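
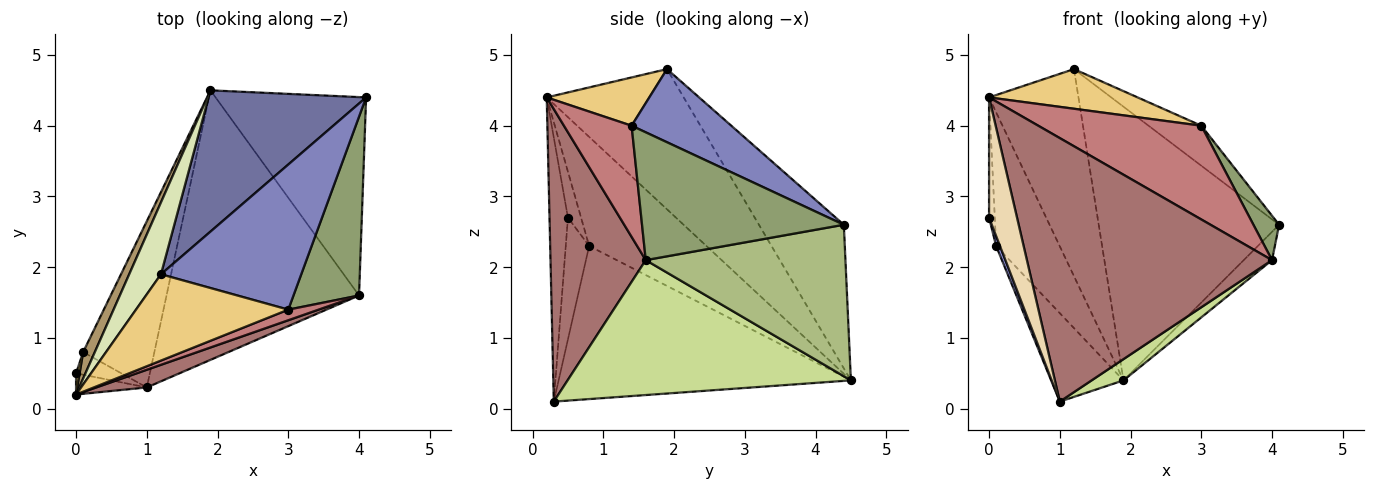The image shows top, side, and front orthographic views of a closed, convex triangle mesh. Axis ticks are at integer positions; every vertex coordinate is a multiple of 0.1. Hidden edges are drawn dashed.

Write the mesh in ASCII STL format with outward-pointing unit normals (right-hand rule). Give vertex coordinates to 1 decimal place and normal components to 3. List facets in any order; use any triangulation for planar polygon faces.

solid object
 facet normal -0.386 0.820 0.423
  outer loop
   vertex 1.2 1.9 4.8
   vertex 4.1 4.4 2.6
   vertex 1.9 4.5 0.4
  endloop
 endfacet
 facet normal 0.449 0.237 0.861
  outer loop
   vertex 1.2 1.9 4.8
   vertex 3.0 1.4 4.0
   vertex 4.1 4.4 2.6
  endloop
 endfacet
 facet normal -0.927 -0.151 -0.345
  outer loop
   vertex 0.1 0.8 2.3
   vertex 1.0 0.3 0.1
   vertex 0.0 0.5 2.7
  endloop
 endfacet
 facet normal -0.885 0.219 -0.412
  outer loop
   vertex 0.1 0.8 2.3
   vertex 1.9 4.5 0.4
   vertex 1.0 0.3 0.1
  endloop
 endfacet
 facet normal 0.884 -0.113 0.453
  outer loop
   vertex 4.0 1.6 2.1
   vertex 4.1 4.4 2.6
   vertex 3.0 1.4 4.0
  endloop
 endfacet
 facet normal 0.706 0.100 -0.701
  outer loop
   vertex 4.0 1.6 2.1
   vertex 1.9 4.5 0.4
   vertex 4.1 4.4 2.6
  endloop
 endfacet
 facet normal 0.573 -0.064 -0.817
  outer loop
   vertex 4.0 1.6 2.1
   vertex 1.0 0.3 0.1
   vertex 1.9 4.5 0.4
  endloop
 endfacet
 facet normal -0.823 0.537 0.186
  outer loop
   vertex 0.0 0.2 4.4
   vertex 1.2 1.9 4.8
   vertex 1.9 4.5 0.4
  endloop
 endfacet
 facet normal -0.875 0.474 0.094
  outer loop
   vertex 0.0 0.2 4.4
   vertex 1.9 4.5 0.4
   vertex 0.1 0.8 2.3
  endloop
 endfacet
 facet normal -0.914 0.399 0.070
  outer loop
   vertex 0.0 0.2 4.4
   vertex 0.1 0.8 2.3
   vertex 0.0 0.5 2.7
  endloop
 endfacet
 facet normal 0.277 -0.401 0.873
  outer loop
   vertex 0.0 0.2 4.4
   vertex 3.0 1.4 4.0
   vertex 1.2 1.9 4.8
  endloop
 endfacet
 facet normal -0.544 -0.826 -0.146
  outer loop
   vertex 0.0 0.2 4.4
   vertex 0.0 0.5 2.7
   vertex 1.0 0.3 0.1
  endloop
 endfacet
 facet normal 0.361 -0.930 0.062
  outer loop
   vertex 0.0 0.2 4.4
   vertex 1.0 0.3 0.1
   vertex 4.0 1.6 2.1
  endloop
 endfacet
 facet normal 0.381 -0.919 0.104
  outer loop
   vertex 0.0 0.2 4.4
   vertex 4.0 1.6 2.1
   vertex 3.0 1.4 4.0
  endloop
 endfacet
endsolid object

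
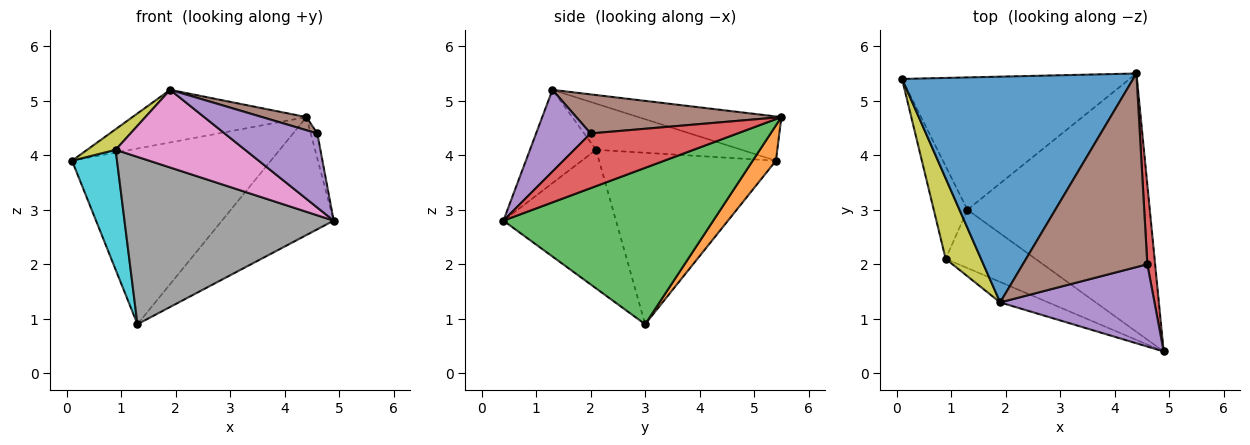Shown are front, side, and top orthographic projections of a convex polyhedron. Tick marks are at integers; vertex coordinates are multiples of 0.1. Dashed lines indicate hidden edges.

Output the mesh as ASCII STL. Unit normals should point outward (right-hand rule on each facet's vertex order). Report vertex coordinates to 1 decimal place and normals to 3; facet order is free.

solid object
 facet normal -0.183 0.223 0.957
  outer loop
   vertex 1.9 1.3 5.2
   vertex 4.4 5.5 4.7
   vertex 0.1 5.4 3.9
  endloop
 endfacet
 facet normal 0.093 0.795 -0.599
  outer loop
   vertex 1.3 3.0 0.9
   vertex 0.1 5.4 3.9
   vertex 4.4 5.5 4.7
  endloop
 endfacet
 facet normal 0.615 0.328 -0.717
  outer loop
   vertex 1.3 3.0 0.9
   vertex 4.4 5.5 4.7
   vertex 4.9 0.4 2.8
  endloop
 endfacet
 facet normal 0.989 0.044 0.141
  outer loop
   vertex 4.6 2.0 4.4
   vertex 4.9 0.4 2.8
   vertex 4.4 5.5 4.7
  endloop
 endfacet
 facet normal 0.366 -0.623 0.691
  outer loop
   vertex 4.6 2.0 4.4
   vertex 1.9 1.3 5.2
   vertex 4.9 0.4 2.8
  endloop
 endfacet
 facet normal 0.299 -0.065 0.952
  outer loop
   vertex 4.6 2.0 4.4
   vertex 4.4 5.5 4.7
   vertex 1.9 1.3 5.2
  endloop
 endfacet
 facet normal -0.443 -0.867 -0.228
  outer loop
   vertex 0.9 2.1 4.1
   vertex 4.9 0.4 2.8
   vertex 1.9 1.3 5.2
  endloop
 endfacet
 facet normal -0.453 -0.842 -0.293
  outer loop
   vertex 0.9 2.1 4.1
   vertex 1.3 3.0 0.9
   vertex 4.9 0.4 2.8
  endloop
 endfacet
 facet normal -0.784 -0.154 0.601
  outer loop
   vertex 0.9 2.1 4.1
   vertex 1.9 1.3 5.2
   vertex 0.1 5.4 3.9
  endloop
 endfacet
 facet normal -0.952 -0.242 -0.187
  outer loop
   vertex 0.9 2.1 4.1
   vertex 0.1 5.4 3.9
   vertex 1.3 3.0 0.9
  endloop
 endfacet
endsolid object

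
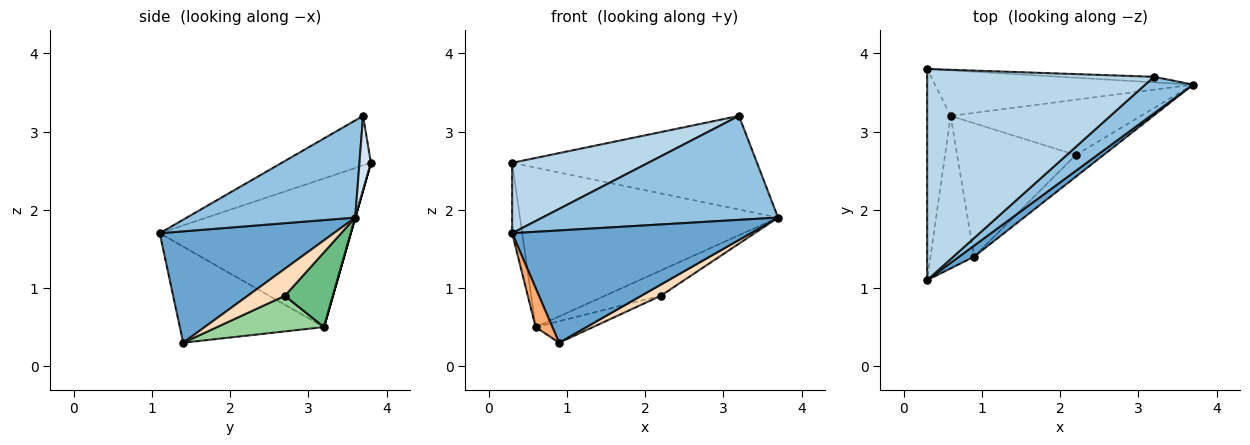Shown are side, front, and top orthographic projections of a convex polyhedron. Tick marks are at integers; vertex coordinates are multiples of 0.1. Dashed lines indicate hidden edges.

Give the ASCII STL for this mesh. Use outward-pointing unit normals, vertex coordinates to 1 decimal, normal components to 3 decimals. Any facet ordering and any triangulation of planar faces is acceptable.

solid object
 facet normal 0.588 -0.805 0.079
  outer loop
   vertex 0.9 1.4 0.3
   vertex 3.7 3.6 1.9
   vertex 0.3 1.1 1.7
  endloop
 endfacet
 facet normal 0.559 -0.782 0.275
  outer loop
   vertex 3.2 3.7 3.2
   vertex 0.3 1.1 1.7
   vertex 3.7 3.6 1.9
  endloop
 endfacet
 facet normal -0.203 -0.310 0.929
  outer loop
   vertex 3.2 3.7 3.2
   vertex 0.3 3.8 2.6
   vertex 0.3 1.1 1.7
  endloop
 endfacet
 facet normal 0.047 0.997 -0.059
  outer loop
   vertex 3.2 3.7 3.2
   vertex 3.7 3.6 1.9
   vertex 0.3 3.8 2.6
  endloop
 endfacet
 facet normal -0.986 0.052 -0.156
  outer loop
   vertex 0.6 3.2 0.5
   vertex 0.3 1.1 1.7
   vertex 0.3 3.8 2.6
  endloop
 endfacet
 facet normal -0.906 -0.105 -0.411
  outer loop
   vertex 0.6 3.2 0.5
   vertex 0.9 1.4 0.3
   vertex 0.3 1.1 1.7
  endloop
 endfacet
 facet normal 0.000 0.962 -0.275
  outer loop
   vertex 0.6 3.2 0.5
   vertex 0.3 3.8 2.6
   vertex 3.7 3.6 1.9
  endloop
 endfacet
 facet normal 0.655 -0.345 -0.672
  outer loop
   vertex 2.2 2.7 0.9
   vertex 3.7 3.6 1.9
   vertex 0.9 1.4 0.3
  endloop
 endfacet
 facet normal 0.336 0.391 -0.857
  outer loop
   vertex 2.2 2.7 0.9
   vertex 0.6 3.2 0.5
   vertex 3.7 3.6 1.9
  endloop
 endfacet
 facet normal 0.284 0.153 -0.947
  outer loop
   vertex 2.2 2.7 0.9
   vertex 0.9 1.4 0.3
   vertex 0.6 3.2 0.5
  endloop
 endfacet
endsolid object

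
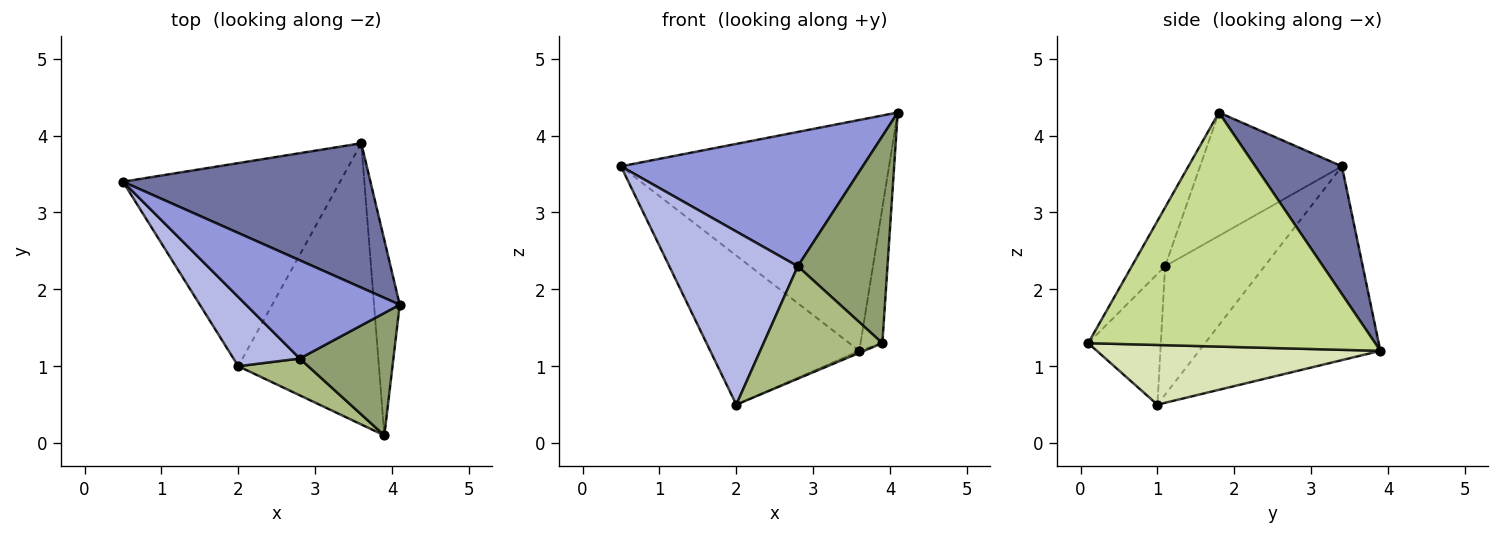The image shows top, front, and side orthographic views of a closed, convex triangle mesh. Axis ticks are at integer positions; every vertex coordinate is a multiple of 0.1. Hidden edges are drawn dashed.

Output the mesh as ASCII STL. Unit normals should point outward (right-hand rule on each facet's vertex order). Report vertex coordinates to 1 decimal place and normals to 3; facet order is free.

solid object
 facet normal 0.264 0.818 0.511
  outer loop
   vertex 3.6 3.9 1.2
   vertex 0.5 3.4 3.6
   vertex 4.1 1.8 4.3
  endloop
 endfacet
 facet normal -0.584 0.480 -0.654
  outer loop
   vertex 2.0 1.0 0.5
   vertex 0.5 3.4 3.6
   vertex 3.6 3.9 1.2
  endloop
 endfacet
 facet normal -0.428 -0.730 0.534
  outer loop
   vertex 2.8 1.1 2.3
   vertex 4.1 1.8 4.3
   vertex 0.5 3.4 3.6
  endloop
 endfacet
 facet normal -0.584 -0.754 0.301
  outer loop
   vertex 2.8 1.1 2.3
   vertex 0.5 3.4 3.6
   vertex 2.0 1.0 0.5
  endloop
 endfacet
 facet normal -0.305 -0.820 0.485
  outer loop
   vertex 3.9 0.1 1.3
   vertex 4.1 1.8 4.3
   vertex 2.8 1.1 2.3
  endloop
 endfacet
 facet normal -0.502 -0.822 0.269
  outer loop
   vertex 3.9 0.1 1.3
   vertex 2.8 1.1 2.3
   vertex 2.0 1.0 0.5
  endloop
 endfacet
 facet normal 0.991 0.075 -0.109
  outer loop
   vertex 3.9 0.1 1.3
   vertex 3.6 3.9 1.2
   vertex 4.1 1.8 4.3
  endloop
 endfacet
 facet normal 0.391 0.007 -0.920
  outer loop
   vertex 3.9 0.1 1.3
   vertex 2.0 1.0 0.5
   vertex 3.6 3.9 1.2
  endloop
 endfacet
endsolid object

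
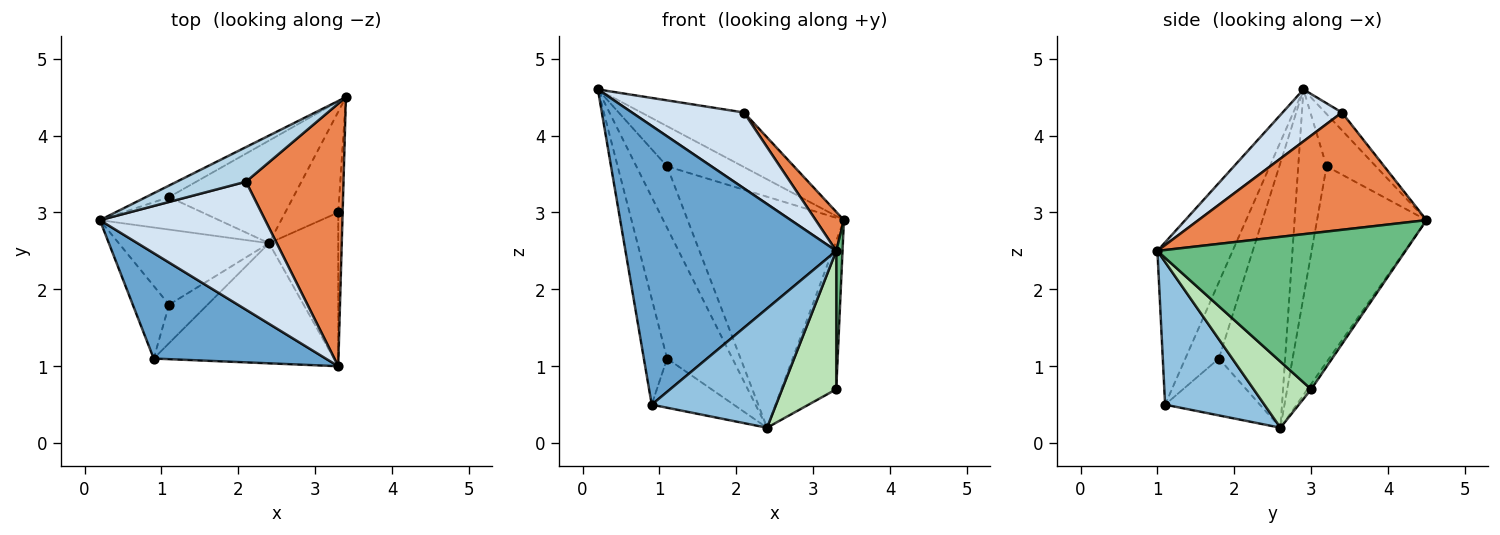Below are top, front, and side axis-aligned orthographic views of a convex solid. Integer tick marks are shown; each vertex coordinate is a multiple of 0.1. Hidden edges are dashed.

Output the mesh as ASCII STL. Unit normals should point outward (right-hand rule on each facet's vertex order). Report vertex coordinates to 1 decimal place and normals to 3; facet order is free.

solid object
 facet normal -0.317 -0.887 0.335
  outer loop
   vertex 0.9 1.1 0.5
   vertex 3.3 1.0 2.5
   vertex 0.2 2.9 4.6
  endloop
 endfacet
 facet normal 0.490 -0.614 -0.619
  outer loop
   vertex 0.9 1.1 0.5
   vertex 2.4 2.6 0.2
   vertex 3.3 1.0 2.5
  endloop
 endfacet
 facet normal -0.136 0.837 0.531
  outer loop
   vertex 2.1 3.4 4.3
   vertex 3.4 4.5 2.9
   vertex 0.2 2.9 4.6
  endloop
 endfacet
 facet normal 0.261 -0.492 0.830
  outer loop
   vertex 2.1 3.4 4.3
   vertex 0.2 2.9 4.6
   vertex 3.3 1.0 2.5
  endloop
 endfacet
 facet normal 0.765 -0.095 0.636
  outer loop
   vertex 2.1 3.4 4.3
   vertex 3.3 1.0 2.5
   vertex 3.4 4.5 2.9
  endloop
 endfacet
 facet normal -0.531 0.814 -0.234
  outer loop
   vertex 1.1 3.2 3.6
   vertex 0.2 2.9 4.6
   vertex 3.4 4.5 2.9
  endloop
 endfacet
 facet normal -0.631 0.686 -0.362
  outer loop
   vertex 1.1 3.2 3.6
   vertex 2.4 2.6 0.2
   vertex 0.2 2.9 4.6
  endloop
 endfacet
 facet normal -0.539 0.770 -0.342
  outer loop
   vertex 1.1 3.2 3.6
   vertex 3.4 4.5 2.9
   vertex 2.4 2.6 0.2
  endloop
 endfacet
 facet normal 0.999 -0.025 -0.028
  outer loop
   vertex 3.3 3.0 0.7
   vertex 3.4 4.5 2.9
   vertex 3.3 1.0 2.5
  endloop
 endfacet
 facet normal -0.056 0.826 -0.561
  outer loop
   vertex 3.3 3.0 0.7
   vertex 2.4 2.6 0.2
   vertex 3.4 4.5 2.9
  endloop
 endfacet
 facet normal 0.579 -0.545 -0.606
  outer loop
   vertex 3.3 3.0 0.7
   vertex 3.3 1.0 2.5
   vertex 2.4 2.6 0.2
  endloop
 endfacet
 facet normal -0.660 0.651 -0.374
  outer loop
   vertex 1.1 1.8 1.1
   vertex 0.2 2.9 4.6
   vertex 2.4 2.6 0.2
  endloop
 endfacet
 facet normal -0.766 0.530 -0.364
  outer loop
   vertex 1.1 1.8 1.1
   vertex 0.9 1.1 0.5
   vertex 0.2 2.9 4.6
  endloop
 endfacet
 facet normal -0.674 0.582 -0.455
  outer loop
   vertex 1.1 1.8 1.1
   vertex 2.4 2.6 0.2
   vertex 0.9 1.1 0.5
  endloop
 endfacet
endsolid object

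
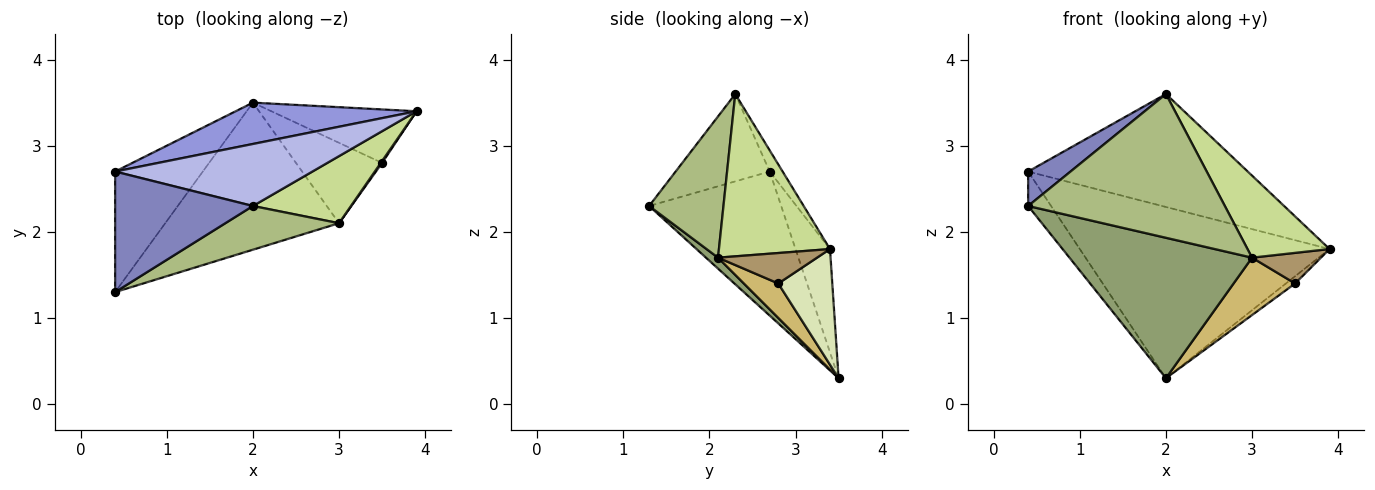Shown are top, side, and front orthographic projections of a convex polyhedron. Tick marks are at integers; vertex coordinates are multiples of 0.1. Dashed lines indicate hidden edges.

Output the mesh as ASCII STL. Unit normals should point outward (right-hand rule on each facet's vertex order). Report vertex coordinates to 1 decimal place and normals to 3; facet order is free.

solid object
 facet normal -0.845 0.147 -0.514
  outer loop
   vertex 0.4 2.7 2.7
   vertex 2.0 3.5 0.3
   vertex 0.4 1.3 2.3
  endloop
 endfacet
 facet normal -0.520 -0.235 0.821
  outer loop
   vertex 0.4 2.7 2.7
   vertex 0.4 1.3 2.3
   vertex 2.0 2.3 3.6
  endloop
 endfacet
 facet normal -0.133 0.963 0.233
  outer loop
   vertex 0.4 2.7 2.7
   vertex 3.9 3.4 1.8
   vertex 2.0 3.5 0.3
  endloop
 endfacet
 facet normal -0.051 0.875 0.481
  outer loop
   vertex 0.4 2.7 2.7
   vertex 2.0 2.3 3.6
   vertex 3.9 3.4 1.8
  endloop
 endfacet
 facet normal 0.046 -0.690 -0.722
  outer loop
   vertex 3.0 2.1 1.7
   vertex 0.4 1.3 2.3
   vertex 2.0 3.5 0.3
  endloop
 endfacet
 facet normal 0.340 -0.900 0.274
  outer loop
   vertex 3.0 2.1 1.7
   vertex 2.0 2.3 3.6
   vertex 0.4 1.3 2.3
  endloop
 endfacet
 facet normal 0.723 -0.534 0.437
  outer loop
   vertex 3.0 2.1 1.7
   vertex 3.9 3.4 1.8
   vertex 2.0 2.3 3.6
  endloop
 endfacet
 facet normal 0.620 0.105 -0.778
  outer loop
   vertex 3.5 2.8 1.4
   vertex 2.0 3.5 0.3
   vertex 3.9 3.4 1.8
  endloop
 endfacet
 facet normal 0.820 -0.571 0.036
  outer loop
   vertex 3.5 2.8 1.4
   vertex 3.9 3.4 1.8
   vertex 3.0 2.1 1.7
  endloop
 endfacet
 facet normal 0.310 -0.553 -0.774
  outer loop
   vertex 3.5 2.8 1.4
   vertex 3.0 2.1 1.7
   vertex 2.0 3.5 0.3
  endloop
 endfacet
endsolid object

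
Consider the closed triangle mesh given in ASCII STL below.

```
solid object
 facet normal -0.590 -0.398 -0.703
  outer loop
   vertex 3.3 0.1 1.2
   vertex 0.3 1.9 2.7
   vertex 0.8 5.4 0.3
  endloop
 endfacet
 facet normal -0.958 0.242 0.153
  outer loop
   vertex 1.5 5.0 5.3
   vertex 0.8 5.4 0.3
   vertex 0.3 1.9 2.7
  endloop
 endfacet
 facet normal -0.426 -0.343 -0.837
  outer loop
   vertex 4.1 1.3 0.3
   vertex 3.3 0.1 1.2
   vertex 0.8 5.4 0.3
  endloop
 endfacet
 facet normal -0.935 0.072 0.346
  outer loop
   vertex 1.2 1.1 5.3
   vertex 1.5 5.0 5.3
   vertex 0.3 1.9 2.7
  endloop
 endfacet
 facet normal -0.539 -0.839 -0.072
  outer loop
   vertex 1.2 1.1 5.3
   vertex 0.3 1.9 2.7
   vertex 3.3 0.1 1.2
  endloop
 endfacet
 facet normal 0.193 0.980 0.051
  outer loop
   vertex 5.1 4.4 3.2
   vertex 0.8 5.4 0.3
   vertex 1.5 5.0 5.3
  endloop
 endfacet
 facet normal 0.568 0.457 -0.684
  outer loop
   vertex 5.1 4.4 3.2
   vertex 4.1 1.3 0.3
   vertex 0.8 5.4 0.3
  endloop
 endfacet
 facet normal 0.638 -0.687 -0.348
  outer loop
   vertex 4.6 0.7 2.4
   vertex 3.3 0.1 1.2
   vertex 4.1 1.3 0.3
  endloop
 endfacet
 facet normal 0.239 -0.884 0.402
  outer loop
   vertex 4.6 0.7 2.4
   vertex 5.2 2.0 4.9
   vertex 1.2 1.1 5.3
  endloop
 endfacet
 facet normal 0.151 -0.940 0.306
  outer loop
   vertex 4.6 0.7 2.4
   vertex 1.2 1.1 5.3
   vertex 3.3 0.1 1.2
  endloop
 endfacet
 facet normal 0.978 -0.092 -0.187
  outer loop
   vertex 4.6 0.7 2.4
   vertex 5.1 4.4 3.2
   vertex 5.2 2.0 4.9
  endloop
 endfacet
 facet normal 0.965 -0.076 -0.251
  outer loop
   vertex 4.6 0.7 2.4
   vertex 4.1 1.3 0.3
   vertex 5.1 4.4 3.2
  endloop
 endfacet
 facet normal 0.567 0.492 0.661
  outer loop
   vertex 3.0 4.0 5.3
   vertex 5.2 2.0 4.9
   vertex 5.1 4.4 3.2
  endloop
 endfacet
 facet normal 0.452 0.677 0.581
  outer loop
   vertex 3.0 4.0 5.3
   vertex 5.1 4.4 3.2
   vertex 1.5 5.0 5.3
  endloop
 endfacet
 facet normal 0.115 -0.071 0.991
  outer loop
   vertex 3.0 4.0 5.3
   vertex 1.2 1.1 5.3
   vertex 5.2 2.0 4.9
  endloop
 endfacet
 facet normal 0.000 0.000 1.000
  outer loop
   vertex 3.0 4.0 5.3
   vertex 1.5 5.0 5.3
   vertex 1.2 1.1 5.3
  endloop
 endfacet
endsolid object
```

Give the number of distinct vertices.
10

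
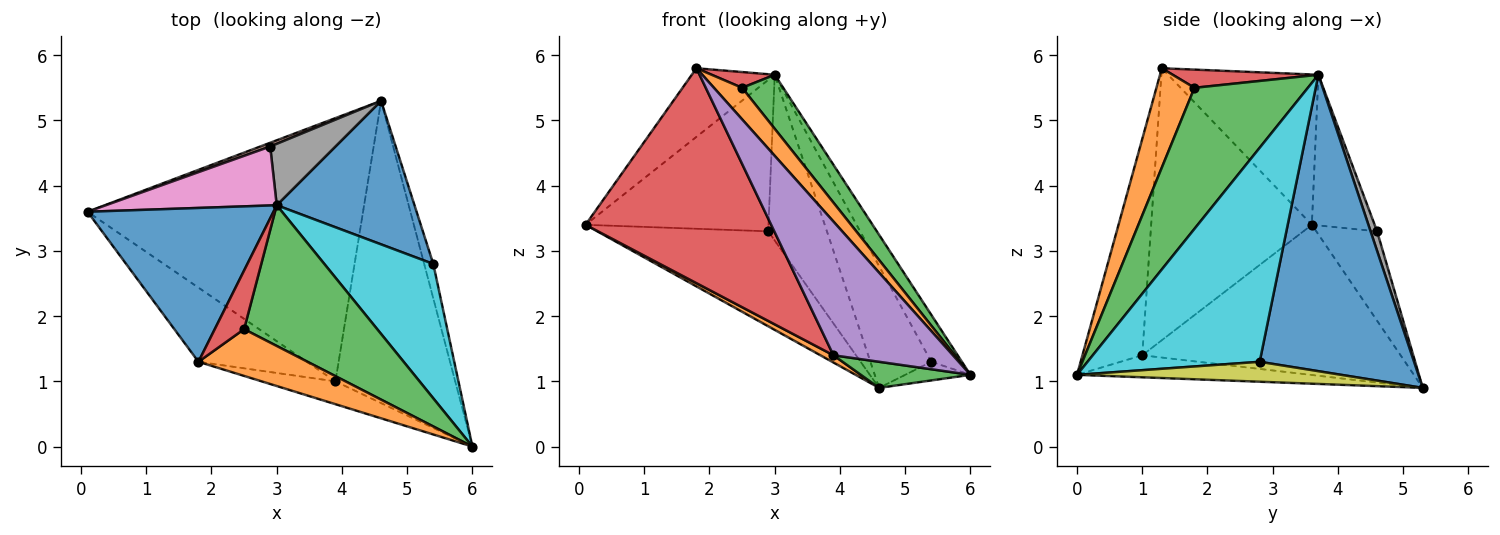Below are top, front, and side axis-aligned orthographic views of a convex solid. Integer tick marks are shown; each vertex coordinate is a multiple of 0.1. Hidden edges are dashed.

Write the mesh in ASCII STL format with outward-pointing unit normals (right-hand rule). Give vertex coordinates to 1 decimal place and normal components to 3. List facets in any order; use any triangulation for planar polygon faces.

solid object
 facet normal -0.594 0.328 0.735
  outer loop
   vertex 3.0 3.7 5.7
   vertex 0.1 3.6 3.4
   vertex 1.8 1.3 5.8
  endloop
 endfacet
 facet normal -0.479 -0.024 -0.878
  outer loop
   vertex 3.9 1.0 1.4
   vertex 0.1 3.6 3.4
   vertex 4.6 5.3 0.9
  endloop
 endfacet
 facet normal -0.180 -0.085 -0.980
  outer loop
   vertex 3.9 1.0 1.4
   vertex 4.6 5.3 0.9
   vertex 6.0 0.0 1.1
  endloop
 endfacet
 facet normal -0.633 -0.732 -0.252
  outer loop
   vertex 3.9 1.0 1.4
   vertex 1.8 1.3 5.8
   vertex 0.1 3.6 3.4
  endloop
 endfacet
 facet normal -0.443 -0.884 -0.151
  outer loop
   vertex 3.9 1.0 1.4
   vertex 6.0 0.0 1.1
   vertex 1.8 1.3 5.8
  endloop
 endfacet
 facet normal -0.335 0.942 0.037
  outer loop
   vertex 2.9 4.6 3.3
   vertex 4.6 5.3 0.9
   vertex 0.1 3.6 3.4
  endloop
 endfacet
 facet normal -0.305 0.888 0.346
  outer loop
   vertex 2.9 4.6 3.3
   vertex 0.1 3.6 3.4
   vertex 3.0 3.7 5.7
  endloop
 endfacet
 facet normal 0.104 0.933 0.345
  outer loop
   vertex 2.9 4.6 3.3
   vertex 3.0 3.7 5.7
   vertex 4.6 5.3 0.9
  endloop
 endfacet
 facet normal 0.887 0.219 -0.405
  outer loop
   vertex 5.4 2.8 1.3
   vertex 6.0 0.0 1.1
   vertex 4.6 5.3 0.9
  endloop
 endfacet
 facet normal 0.880 0.157 0.448
  outer loop
   vertex 5.4 2.8 1.3
   vertex 3.0 3.7 5.7
   vertex 6.0 0.0 1.1
  endloop
 endfacet
 facet normal 0.854 0.337 0.397
  outer loop
   vertex 5.4 2.8 1.3
   vertex 4.6 5.3 0.9
   vertex 3.0 3.7 5.7
  endloop
 endfacet
 facet normal 0.602 -0.446 0.662
  outer loop
   vertex 2.5 1.8 5.5
   vertex 1.8 1.3 5.8
   vertex 6.0 0.0 1.1
  endloop
 endfacet
 facet normal 0.703 -0.255 0.664
  outer loop
   vertex 2.5 1.8 5.5
   vertex 6.0 0.0 1.1
   vertex 3.0 3.7 5.7
  endloop
 endfacet
 facet normal 0.514 -0.222 0.828
  outer loop
   vertex 2.5 1.8 5.5
   vertex 3.0 3.7 5.7
   vertex 1.8 1.3 5.8
  endloop
 endfacet
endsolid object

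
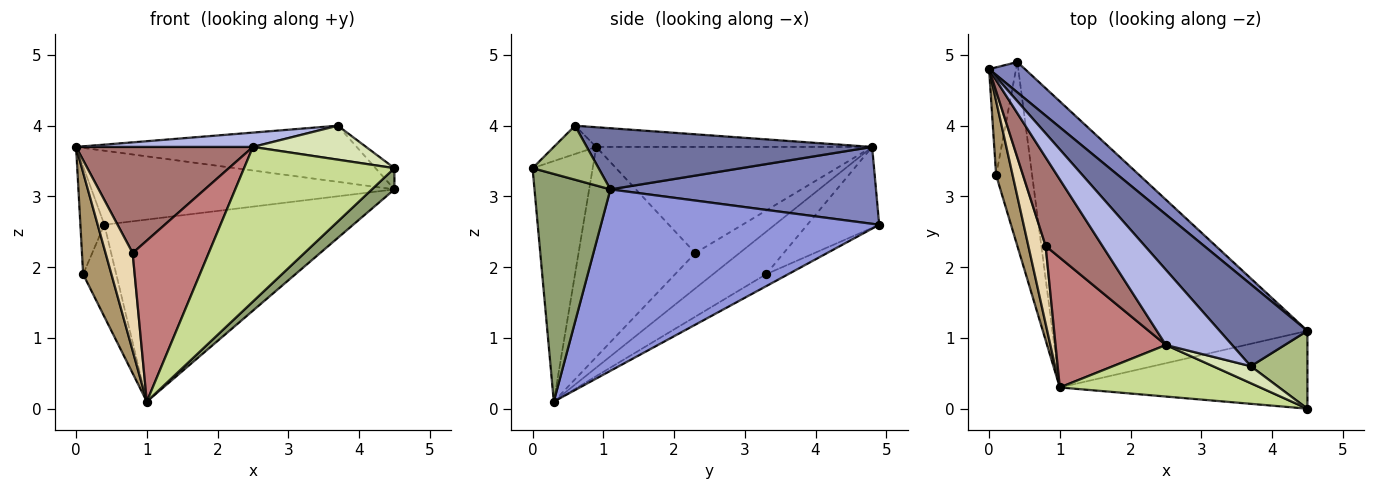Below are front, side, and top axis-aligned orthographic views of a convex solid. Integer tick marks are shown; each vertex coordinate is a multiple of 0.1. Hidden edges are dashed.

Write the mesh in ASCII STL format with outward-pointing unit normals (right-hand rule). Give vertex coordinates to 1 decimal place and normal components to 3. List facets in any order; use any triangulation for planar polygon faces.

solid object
 facet normal 0.498 0.490 0.715
  outer loop
   vertex 3.7 0.6 4.0
   vertex 4.5 1.1 3.1
   vertex 0.0 4.8 3.7
  endloop
 endfacet
 facet normal 0.630 0.719 0.294
  outer loop
   vertex 0.4 4.9 2.6
   vertex 0.0 4.8 3.7
   vertex 4.5 1.1 3.1
  endloop
 endfacet
 facet normal 0.515 0.460 -0.723
  outer loop
   vertex 0.4 4.9 2.6
   vertex 4.5 1.1 3.1
   vertex 1.0 0.3 0.1
  endloop
 endfacet
 facet normal -0.281 -0.180 0.943
  outer loop
   vertex 2.5 0.9 3.7
   vertex 3.7 0.6 4.0
   vertex 0.0 4.8 3.7
  endloop
 endfacet
 facet normal 0.664 -0.197 -0.722
  outer loop
   vertex 4.5 0.0 3.4
   vertex 1.0 0.3 0.1
   vertex 4.5 1.1 3.1
  endloop
 endfacet
 facet normal 0.677 0.194 0.710
  outer loop
   vertex 4.5 0.0 3.4
   vertex 4.5 1.1 3.1
   vertex 3.7 0.6 4.0
  endloop
 endfacet
 facet normal -0.355 -0.887 0.296
  outer loop
   vertex 4.5 0.0 3.4
   vertex 2.5 0.9 3.7
   vertex 1.0 0.3 0.1
  endloop
 endfacet
 facet normal -0.318 -0.848 0.424
  outer loop
   vertex 4.5 0.0 3.4
   vertex 3.7 0.6 4.0
   vertex 2.5 0.9 3.7
  endloop
 endfacet
 facet normal -0.835 -0.445 0.325
  outer loop
   vertex 0.1 3.3 1.9
   vertex 1.0 0.3 0.1
   vertex 0.0 4.8 3.7
  endloop
 endfacet
 facet normal -0.905 0.302 -0.302
  outer loop
   vertex 0.1 3.3 1.9
   vertex 0.0 4.8 3.7
   vertex 0.4 4.9 2.6
  endloop
 endfacet
 facet normal -0.286 0.429 -0.857
  outer loop
   vertex 0.1 3.3 1.9
   vertex 0.4 4.9 2.6
   vertex 1.0 0.3 0.1
  endloop
 endfacet
 facet normal -0.787 -0.483 0.385
  outer loop
   vertex 0.8 2.3 2.2
   vertex 0.0 4.8 3.7
   vertex 1.0 0.3 0.1
  endloop
 endfacet
 facet normal -0.768 -0.492 0.411
  outer loop
   vertex 0.8 2.3 2.2
   vertex 2.5 0.9 3.7
   vertex 0.0 4.8 3.7
  endloop
 endfacet
 facet normal -0.767 -0.500 0.403
  outer loop
   vertex 0.8 2.3 2.2
   vertex 1.0 0.3 0.1
   vertex 2.5 0.9 3.7
  endloop
 endfacet
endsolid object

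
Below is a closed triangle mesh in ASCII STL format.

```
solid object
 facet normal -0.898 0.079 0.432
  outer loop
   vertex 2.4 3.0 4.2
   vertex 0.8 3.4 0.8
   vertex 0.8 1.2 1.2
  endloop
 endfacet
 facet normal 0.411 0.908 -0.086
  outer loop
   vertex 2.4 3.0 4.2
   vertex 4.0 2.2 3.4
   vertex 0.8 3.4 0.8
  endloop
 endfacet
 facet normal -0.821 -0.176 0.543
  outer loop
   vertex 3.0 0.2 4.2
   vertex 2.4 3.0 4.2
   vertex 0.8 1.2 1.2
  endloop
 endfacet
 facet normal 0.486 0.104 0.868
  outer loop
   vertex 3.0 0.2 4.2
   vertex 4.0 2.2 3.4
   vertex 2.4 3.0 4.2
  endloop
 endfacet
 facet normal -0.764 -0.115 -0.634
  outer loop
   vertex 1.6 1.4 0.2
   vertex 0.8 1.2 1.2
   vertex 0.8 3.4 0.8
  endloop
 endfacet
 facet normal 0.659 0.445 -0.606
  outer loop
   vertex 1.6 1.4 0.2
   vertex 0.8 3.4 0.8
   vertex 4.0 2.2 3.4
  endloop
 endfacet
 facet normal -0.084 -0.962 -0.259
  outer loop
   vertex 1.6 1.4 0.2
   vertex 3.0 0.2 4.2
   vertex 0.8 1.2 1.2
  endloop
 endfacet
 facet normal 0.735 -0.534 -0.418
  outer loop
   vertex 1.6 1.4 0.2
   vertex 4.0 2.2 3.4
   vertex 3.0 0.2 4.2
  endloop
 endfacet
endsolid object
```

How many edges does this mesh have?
12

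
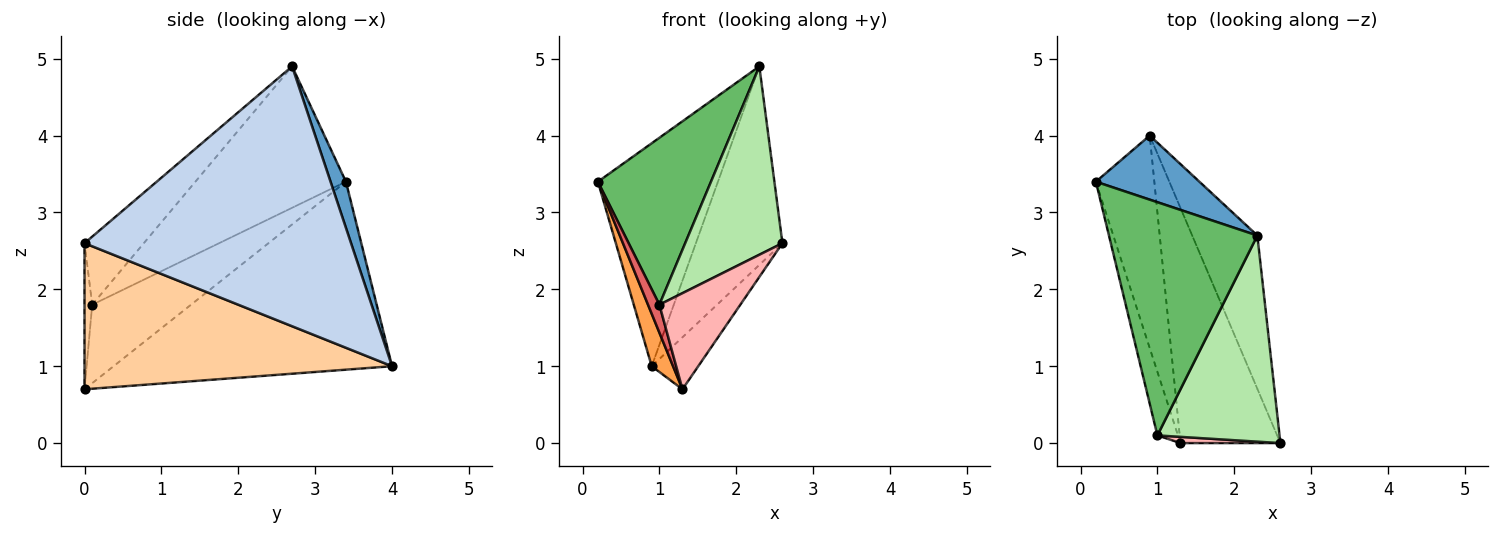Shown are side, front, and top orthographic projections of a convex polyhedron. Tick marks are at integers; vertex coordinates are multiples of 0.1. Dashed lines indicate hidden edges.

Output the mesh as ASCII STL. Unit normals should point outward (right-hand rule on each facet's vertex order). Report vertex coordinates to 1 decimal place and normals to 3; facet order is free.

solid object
 facet normal 0.122 0.954 0.274
  outer loop
   vertex 0.9 4.0 1.0
   vertex 0.2 3.4 3.4
   vertex 2.3 2.7 4.9
  endloop
 endfacet
 facet normal 0.925 0.300 -0.232
  outer loop
   vertex 0.9 4.0 1.0
   vertex 2.3 2.7 4.9
   vertex 2.6 0.0 2.6
  endloop
 endfacet
 facet normal -0.952 -0.073 -0.296
  outer loop
   vertex 1.3 0.0 0.7
   vertex 0.2 3.4 3.4
   vertex 0.9 4.0 1.0
  endloop
 endfacet
 facet normal 0.819 0.124 -0.560
  outer loop
   vertex 1.3 0.0 0.7
   vertex 0.9 4.0 1.0
   vertex 2.6 0.0 2.6
  endloop
 endfacet
 facet normal -0.612 -0.460 0.643
  outer loop
   vertex 1.0 0.1 1.8
   vertex 2.3 2.7 4.9
   vertex 0.2 3.4 3.4
  endloop
 endfacet
 facet normal -0.380 -0.624 0.683
  outer loop
   vertex 1.0 0.1 1.8
   vertex 2.6 0.0 2.6
   vertex 2.3 2.7 4.9
  endloop
 endfacet
 facet normal -0.961 -0.111 -0.252
  outer loop
   vertex 1.0 0.1 1.8
   vertex 0.2 3.4 3.4
   vertex 1.3 0.0 0.7
  endloop
 endfacet
 facet normal -0.094 -0.993 0.065
  outer loop
   vertex 1.0 0.1 1.8
   vertex 1.3 0.0 0.7
   vertex 2.6 0.0 2.6
  endloop
 endfacet
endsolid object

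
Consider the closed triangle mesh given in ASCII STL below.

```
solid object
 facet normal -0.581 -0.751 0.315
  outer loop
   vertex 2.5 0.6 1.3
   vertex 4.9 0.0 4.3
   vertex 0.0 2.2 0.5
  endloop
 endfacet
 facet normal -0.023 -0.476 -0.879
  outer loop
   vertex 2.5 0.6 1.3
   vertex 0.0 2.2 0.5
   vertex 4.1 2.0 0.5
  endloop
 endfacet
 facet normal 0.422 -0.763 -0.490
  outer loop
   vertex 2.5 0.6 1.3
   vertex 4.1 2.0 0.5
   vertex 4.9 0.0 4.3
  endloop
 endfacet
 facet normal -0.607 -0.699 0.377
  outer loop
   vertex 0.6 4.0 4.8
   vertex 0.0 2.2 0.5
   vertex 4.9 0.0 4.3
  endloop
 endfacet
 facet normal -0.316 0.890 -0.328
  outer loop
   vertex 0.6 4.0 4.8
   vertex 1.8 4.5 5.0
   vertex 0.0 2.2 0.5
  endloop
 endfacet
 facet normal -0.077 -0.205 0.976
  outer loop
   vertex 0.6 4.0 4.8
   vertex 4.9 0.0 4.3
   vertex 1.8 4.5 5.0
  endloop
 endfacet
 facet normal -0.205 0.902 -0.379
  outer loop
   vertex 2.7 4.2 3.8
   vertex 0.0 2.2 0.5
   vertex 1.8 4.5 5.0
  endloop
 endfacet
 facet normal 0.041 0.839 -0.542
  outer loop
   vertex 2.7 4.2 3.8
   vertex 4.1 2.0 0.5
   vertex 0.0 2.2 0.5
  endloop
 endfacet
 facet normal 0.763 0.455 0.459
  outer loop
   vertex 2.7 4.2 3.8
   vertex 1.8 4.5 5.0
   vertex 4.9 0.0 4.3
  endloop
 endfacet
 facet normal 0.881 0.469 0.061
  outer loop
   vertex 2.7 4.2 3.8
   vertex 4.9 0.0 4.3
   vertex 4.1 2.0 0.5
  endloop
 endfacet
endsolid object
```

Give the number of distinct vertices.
7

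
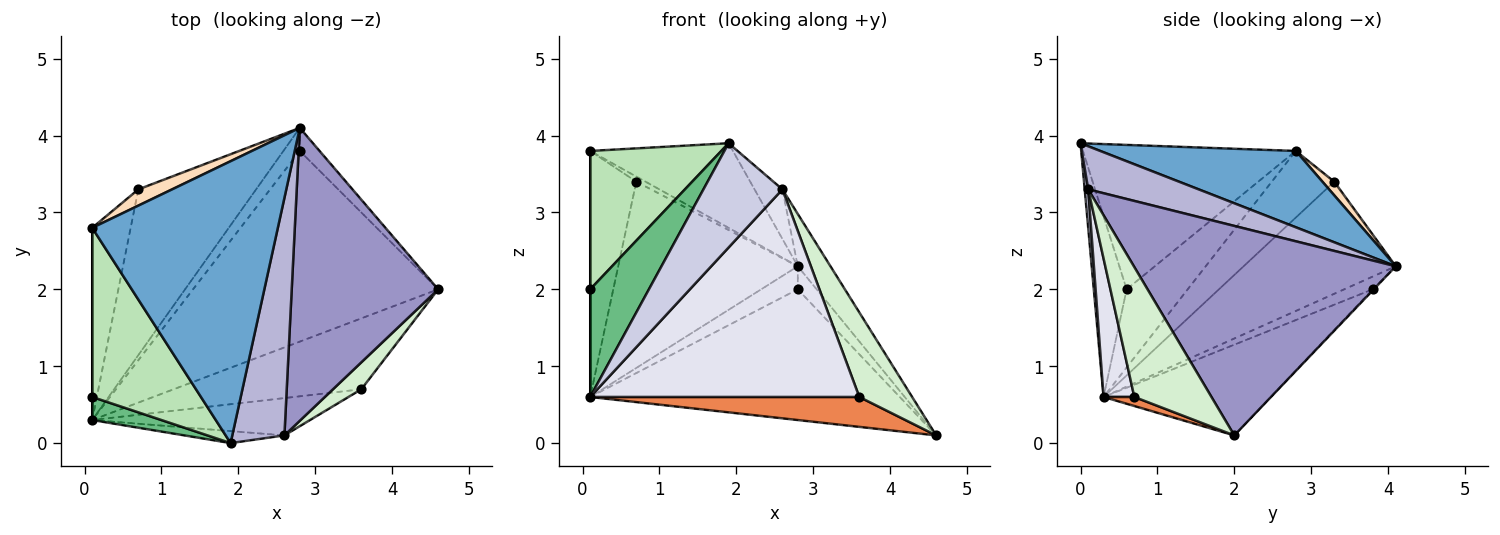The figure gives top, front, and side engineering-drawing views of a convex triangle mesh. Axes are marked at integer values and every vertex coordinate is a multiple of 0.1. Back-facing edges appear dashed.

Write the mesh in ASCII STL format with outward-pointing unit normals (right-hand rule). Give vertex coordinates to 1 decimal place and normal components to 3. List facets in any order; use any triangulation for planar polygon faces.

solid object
 facet normal 0.366 0.267 0.891
  outer loop
   vertex 0.1 2.8 3.8
   vertex 1.9 0.0 3.9
   vertex 2.8 4.1 2.3
  endloop
 endfacet
 facet normal -0.292 0.541 -0.789
  outer loop
   vertex 2.8 3.8 2.0
   vertex 4.6 2.0 0.1
   vertex 0.1 0.3 0.6
  endloop
 endfacet
 facet normal -0.482 0.620 -0.620
  outer loop
   vertex 2.8 3.8 2.0
   vertex 0.1 0.3 0.6
   vertex 2.8 4.1 2.3
  endloop
 endfacet
 facet normal -0.039 0.707 -0.707
  outer loop
   vertex 2.8 3.8 2.0
   vertex 2.8 4.1 2.3
   vertex 4.6 2.0 0.1
  endloop
 endfacet
 facet normal 0.044 -0.388 -0.921
  outer loop
   vertex 3.6 0.7 0.6
   vertex 0.1 0.3 0.6
   vertex 4.6 2.0 0.1
  endloop
 endfacet
 facet normal -0.535 0.631 -0.562
  outer loop
   vertex 0.7 3.3 3.4
   vertex 2.8 4.1 2.3
   vertex 0.1 0.3 0.6
  endloop
 endfacet
 facet normal -0.730 0.539 -0.421
  outer loop
   vertex 0.7 3.3 3.4
   vertex 0.1 0.3 0.6
   vertex 0.1 2.8 3.8
  endloop
 endfacet
 facet normal 0.359 0.281 0.890
  outer loop
   vertex 0.7 3.3 3.4
   vertex 0.1 2.8 3.8
   vertex 2.8 4.1 2.3
  endloop
 endfacet
 facet normal -0.480 -0.858 0.184
  outer loop
   vertex 0.1 0.6 2.0
   vertex 0.1 0.3 0.6
   vertex 1.9 0.0 3.9
  endloop
 endfacet
 facet normal -1.000 0.000 0.000
  outer loop
   vertex 0.1 0.6 2.0
   vertex 0.1 2.8 3.8
   vertex 0.1 0.3 0.6
  endloop
 endfacet
 facet normal -0.717 -0.442 0.540
  outer loop
   vertex 0.1 0.6 2.0
   vertex 1.9 0.0 3.9
   vertex 0.1 2.8 3.8
  endloop
 endfacet
 facet normal 0.812 -0.556 0.177
  outer loop
   vertex 2.6 0.1 3.3
   vertex 3.6 0.7 0.6
   vertex 4.6 2.0 0.1
  endloop
 endfacet
 facet normal 0.815 0.102 0.570
  outer loop
   vertex 2.6 0.1 3.3
   vertex 4.6 2.0 0.1
   vertex 2.8 4.1 2.3
  endloop
 endfacet
 facet normal 0.629 0.159 0.761
  outer loop
   vertex 2.6 0.1 3.3
   vertex 2.8 4.1 2.3
   vertex 1.9 0.0 3.9
  endloop
 endfacet
 facet normal 0.044 -0.992 -0.114
  outer loop
   vertex 2.6 0.1 3.3
   vertex 1.9 0.0 3.9
   vertex 0.1 0.3 0.6
  endloop
 endfacet
 facet normal 0.112 -0.978 -0.176
  outer loop
   vertex 2.6 0.1 3.3
   vertex 0.1 0.3 0.6
   vertex 3.6 0.7 0.6
  endloop
 endfacet
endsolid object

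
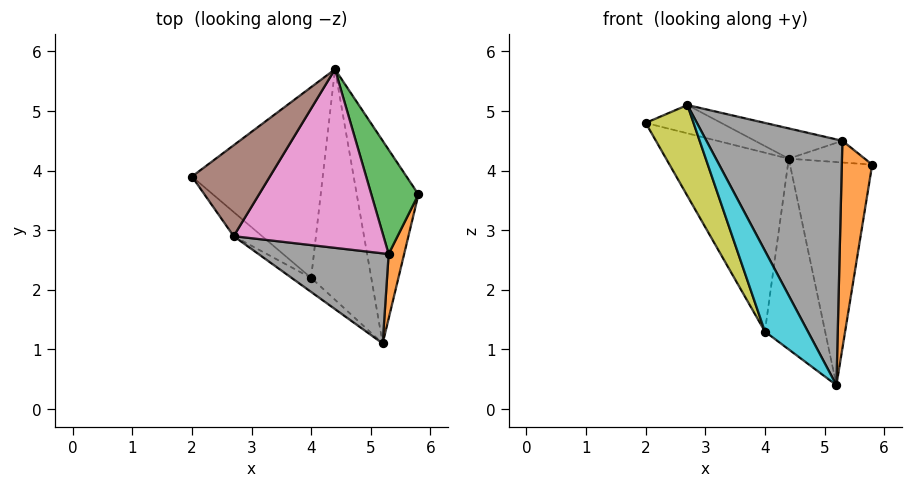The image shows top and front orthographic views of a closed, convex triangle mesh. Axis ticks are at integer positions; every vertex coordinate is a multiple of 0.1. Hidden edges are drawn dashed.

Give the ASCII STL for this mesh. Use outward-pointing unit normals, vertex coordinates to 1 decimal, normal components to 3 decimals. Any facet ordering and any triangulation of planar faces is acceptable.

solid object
 facet normal 0.728 0.507 -0.461
  outer loop
   vertex 4.4 5.7 4.2
   vertex 5.8 3.6 4.1
   vertex 5.2 1.1 0.4
  endloop
 endfacet
 facet normal 0.907 -0.403 0.125
  outer loop
   vertex 5.3 2.6 4.5
   vertex 5.2 1.1 0.4
   vertex 5.8 3.6 4.1
  endloop
 endfacet
 facet normal 0.352 0.191 0.916
  outer loop
   vertex 5.3 2.6 4.5
   vertex 5.8 3.6 4.1
   vertex 4.4 5.7 4.2
  endloop
 endfacet
 facet normal -0.571 0.562 -0.599
  outer loop
   vertex 4.0 2.2 1.3
   vertex 2.0 3.9 4.8
   vertex 4.4 5.7 4.2
  endloop
 endfacet
 facet normal 0.007 0.638 -0.770
  outer loop
   vertex 4.0 2.2 1.3
   vertex 4.4 5.7 4.2
   vertex 5.2 1.1 0.4
  endloop
 endfacet
 facet normal 0.016 0.297 0.955
  outer loop
   vertex 2.7 2.9 5.1
   vertex 4.4 5.7 4.2
   vertex 2.0 3.9 4.8
  endloop
 endfacet
 facet normal 0.240 0.162 0.957
  outer loop
   vertex 2.7 2.9 5.1
   vertex 5.3 2.6 4.5
   vertex 4.4 5.7 4.2
  endloop
 endfacet
 facet normal -0.029 -0.939 0.344
  outer loop
   vertex 2.7 2.9 5.1
   vertex 5.2 1.1 0.4
   vertex 5.3 2.6 4.5
  endloop
 endfacet
 facet normal -0.786 -0.598 -0.159
  outer loop
   vertex 2.7 2.9 5.1
   vertex 2.0 3.9 4.8
   vertex 4.0 2.2 1.3
  endloop
 endfacet
 facet normal -0.718 -0.686 -0.119
  outer loop
   vertex 2.7 2.9 5.1
   vertex 4.0 2.2 1.3
   vertex 5.2 1.1 0.4
  endloop
 endfacet
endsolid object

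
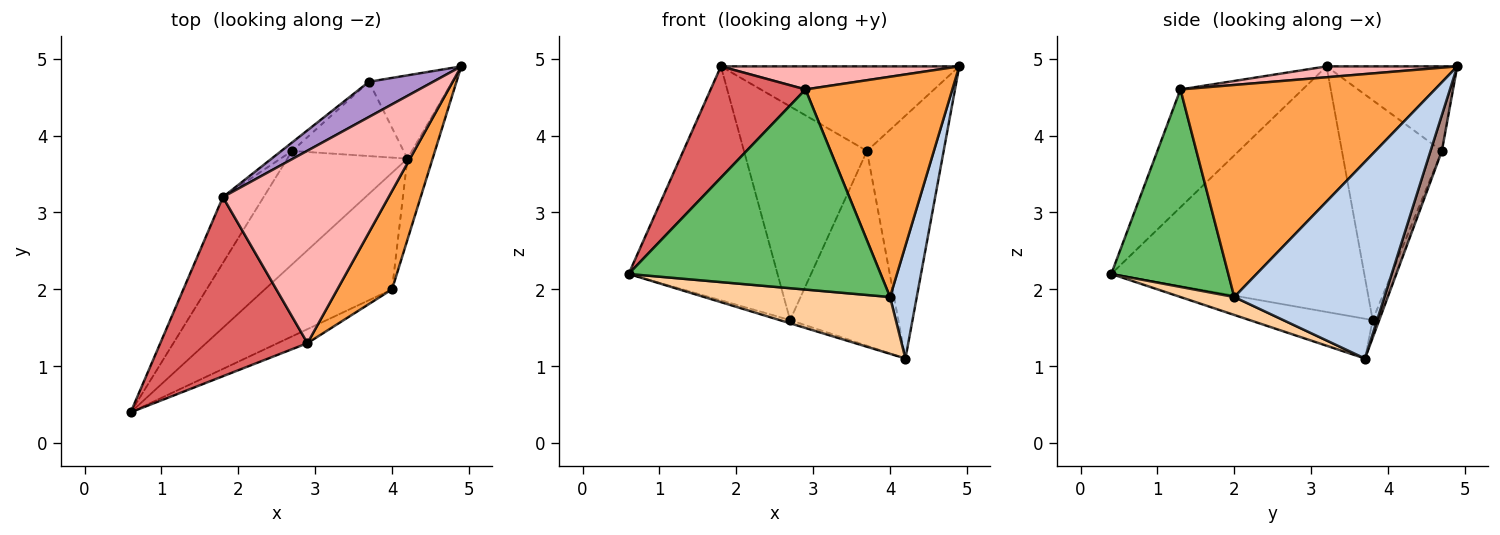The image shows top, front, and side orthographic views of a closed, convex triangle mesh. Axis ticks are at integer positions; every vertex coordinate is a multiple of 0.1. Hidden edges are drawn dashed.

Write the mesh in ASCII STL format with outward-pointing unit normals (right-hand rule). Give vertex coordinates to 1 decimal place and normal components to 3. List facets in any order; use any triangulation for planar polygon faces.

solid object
 facet normal -0.315 0.027 -0.949
  outer loop
   vertex 2.7 3.8 1.6
   vertex 4.2 3.7 1.1
   vertex 0.6 0.4 2.2
  endloop
 endfacet
 facet normal 0.977 -0.174 -0.125
  outer loop
   vertex 4.0 2.0 1.9
   vertex 4.2 3.7 1.1
   vertex 4.9 4.9 4.9
  endloop
 endfacet
 facet normal 0.845 -0.488 0.218
  outer loop
   vertex 4.0 2.0 1.9
   vertex 4.9 4.9 4.9
   vertex 2.9 1.3 4.6
  endloop
 endfacet
 facet normal 0.126 -0.434 -0.892
  outer loop
   vertex 4.0 2.0 1.9
   vertex 0.6 0.4 2.2
   vertex 4.2 3.7 1.1
  endloop
 endfacet
 facet normal 0.420 -0.905 -0.063
  outer loop
   vertex 4.0 2.0 1.9
   vertex 2.9 1.3 4.6
   vertex 0.6 0.4 2.2
  endloop
 endfacet
 facet normal -0.853 0.502 -0.141
  outer loop
   vertex 1.8 3.2 4.9
   vertex 2.7 3.8 1.6
   vertex 0.6 0.4 2.2
  endloop
 endfacet
 facet normal -0.562 -0.436 0.702
  outer loop
   vertex 1.8 3.2 4.9
   vertex 0.6 0.4 2.2
   vertex 2.9 1.3 4.6
  endloop
 endfacet
 facet normal 0.065 -0.119 0.991
  outer loop
   vertex 1.8 3.2 4.9
   vertex 2.9 1.3 4.6
   vertex 4.9 4.9 4.9
  endloop
 endfacet
 facet normal -0.452 0.824 0.343
  outer loop
   vertex 3.7 4.7 3.8
   vertex 1.8 3.2 4.9
   vertex 4.9 4.9 4.9
  endloop
 endfacet
 facet normal -0.630 0.776 -0.031
  outer loop
   vertex 3.7 4.7 3.8
   vertex 2.7 3.8 1.6
   vertex 1.8 3.2 4.9
  endloop
 endfacet
 facet normal 0.138 0.937 -0.321
  outer loop
   vertex 3.7 4.7 3.8
   vertex 4.9 4.9 4.9
   vertex 4.2 3.7 1.1
  endloop
 endfacet
 facet normal -0.056 0.933 -0.356
  outer loop
   vertex 3.7 4.7 3.8
   vertex 4.2 3.7 1.1
   vertex 2.7 3.8 1.6
  endloop
 endfacet
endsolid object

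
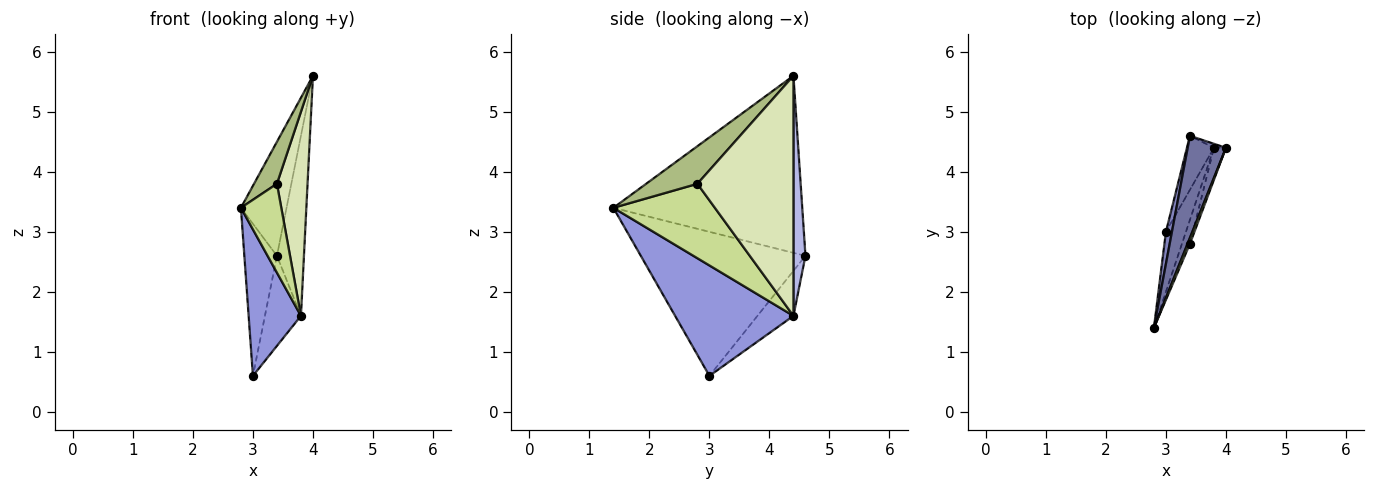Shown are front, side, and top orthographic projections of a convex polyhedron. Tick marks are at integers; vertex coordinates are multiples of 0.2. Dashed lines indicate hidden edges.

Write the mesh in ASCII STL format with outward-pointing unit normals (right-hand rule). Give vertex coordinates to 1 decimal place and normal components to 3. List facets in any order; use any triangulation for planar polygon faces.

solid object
 facet normal -0.951 0.230 0.206
  outer loop
   vertex 3.4 4.6 2.6
   vertex 2.8 1.4 3.4
   vertex 4.0 4.4 5.6
  endloop
 endfacet
 facet normal -0.980 0.194 0.041
  outer loop
   vertex 3.0 3.0 0.6
   vertex 2.8 1.4 3.4
   vertex 3.4 4.6 2.6
  endloop
 endfacet
 facet normal 0.902 -0.399 -0.163
  outer loop
   vertex 3.8 4.4 1.6
   vertex 2.8 1.4 3.4
   vertex 3.0 3.0 0.6
  endloop
 endfacet
 facet normal 0.406 0.914 -0.020
  outer loop
   vertex 3.8 4.4 1.6
   vertex 3.4 4.6 2.6
   vertex 4.0 4.4 5.6
  endloop
 endfacet
 facet normal -0.651 0.651 -0.391
  outer loop
   vertex 3.8 4.4 1.6
   vertex 3.0 3.0 0.6
   vertex 3.4 4.6 2.6
  endloop
 endfacet
 facet normal 0.911 -0.407 0.058
  outer loop
   vertex 3.4 2.8 3.8
   vertex 4.0 4.4 5.6
   vertex 2.8 1.4 3.4
  endloop
 endfacet
 facet normal 0.925 -0.368 -0.099
  outer loop
   vertex 3.4 2.8 3.8
   vertex 2.8 1.4 3.4
   vertex 3.8 4.4 1.6
  endloop
 endfacet
 facet normal 0.952 -0.303 -0.048
  outer loop
   vertex 3.4 2.8 3.8
   vertex 3.8 4.4 1.6
   vertex 4.0 4.4 5.6
  endloop
 endfacet
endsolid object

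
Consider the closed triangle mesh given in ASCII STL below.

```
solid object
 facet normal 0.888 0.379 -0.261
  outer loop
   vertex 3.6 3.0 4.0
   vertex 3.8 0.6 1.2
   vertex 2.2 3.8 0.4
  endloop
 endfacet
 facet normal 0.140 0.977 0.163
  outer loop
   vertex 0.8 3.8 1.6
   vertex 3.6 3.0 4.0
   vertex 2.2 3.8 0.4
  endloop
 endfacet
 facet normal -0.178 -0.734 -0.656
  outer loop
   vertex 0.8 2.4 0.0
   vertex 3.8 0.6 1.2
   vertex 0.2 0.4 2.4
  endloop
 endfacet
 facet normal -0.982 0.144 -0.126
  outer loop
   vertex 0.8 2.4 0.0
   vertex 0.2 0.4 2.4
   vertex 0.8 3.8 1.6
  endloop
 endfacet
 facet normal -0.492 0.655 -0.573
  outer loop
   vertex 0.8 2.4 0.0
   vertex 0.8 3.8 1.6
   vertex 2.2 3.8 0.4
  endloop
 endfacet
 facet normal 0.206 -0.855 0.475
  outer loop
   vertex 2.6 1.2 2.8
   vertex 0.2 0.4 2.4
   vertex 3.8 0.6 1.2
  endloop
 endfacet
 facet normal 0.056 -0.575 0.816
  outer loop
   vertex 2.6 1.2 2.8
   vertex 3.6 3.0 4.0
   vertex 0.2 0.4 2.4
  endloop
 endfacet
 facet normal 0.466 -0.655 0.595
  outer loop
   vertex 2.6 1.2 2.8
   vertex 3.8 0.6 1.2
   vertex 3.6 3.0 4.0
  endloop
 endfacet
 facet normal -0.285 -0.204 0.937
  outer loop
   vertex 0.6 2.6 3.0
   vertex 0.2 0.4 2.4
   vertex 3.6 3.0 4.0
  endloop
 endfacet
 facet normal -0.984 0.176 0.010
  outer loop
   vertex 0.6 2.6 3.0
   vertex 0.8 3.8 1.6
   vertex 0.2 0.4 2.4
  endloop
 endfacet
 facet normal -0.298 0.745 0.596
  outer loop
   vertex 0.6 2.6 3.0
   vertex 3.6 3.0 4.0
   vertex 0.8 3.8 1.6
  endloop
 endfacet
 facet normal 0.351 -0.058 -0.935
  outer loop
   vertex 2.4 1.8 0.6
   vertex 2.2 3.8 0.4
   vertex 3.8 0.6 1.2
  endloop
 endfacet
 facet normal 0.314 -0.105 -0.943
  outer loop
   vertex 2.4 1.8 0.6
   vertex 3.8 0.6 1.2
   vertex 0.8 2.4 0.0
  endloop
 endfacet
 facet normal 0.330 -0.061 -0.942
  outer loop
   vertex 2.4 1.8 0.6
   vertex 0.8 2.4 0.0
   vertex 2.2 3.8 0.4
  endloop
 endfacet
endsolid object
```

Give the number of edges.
21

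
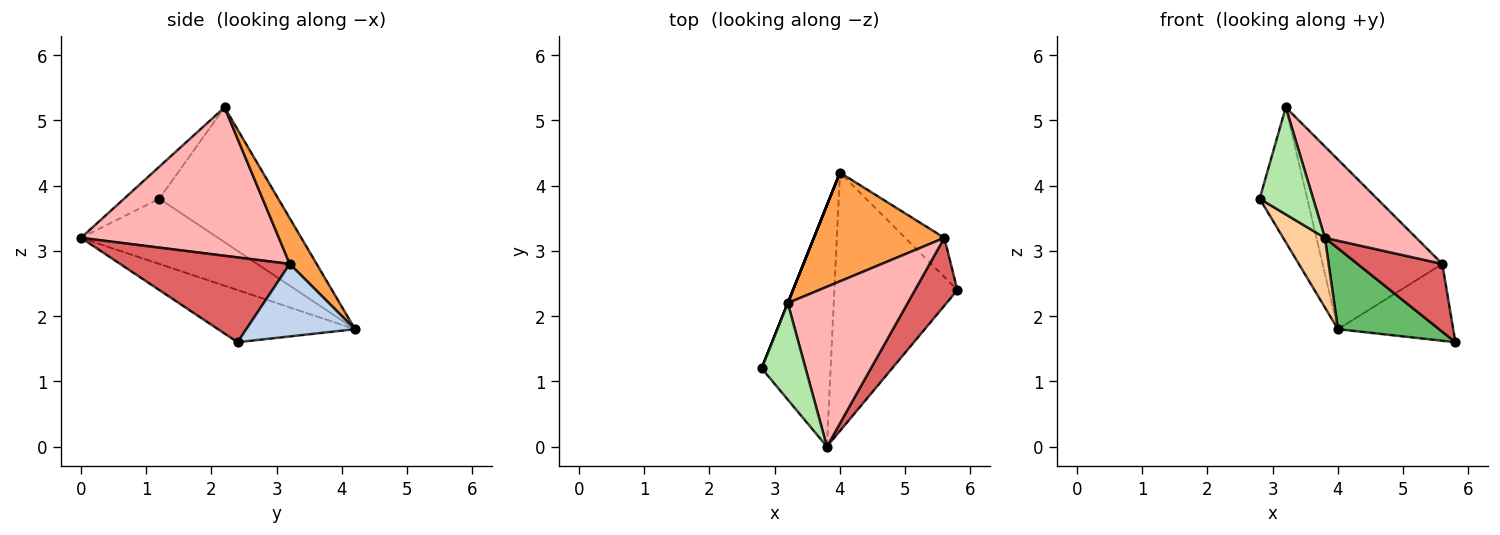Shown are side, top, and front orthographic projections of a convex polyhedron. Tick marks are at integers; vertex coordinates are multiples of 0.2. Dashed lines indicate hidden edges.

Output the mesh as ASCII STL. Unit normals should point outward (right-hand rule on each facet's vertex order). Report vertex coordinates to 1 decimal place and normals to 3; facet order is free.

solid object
 facet normal -0.928 0.371 0.000
  outer loop
   vertex 3.2 2.2 5.2
   vertex 4.0 4.2 1.8
   vertex 2.8 1.2 3.8
  endloop
 endfacet
 facet normal 0.643 0.682 -0.347
  outer loop
   vertex 5.6 3.2 2.8
   vertex 5.8 2.4 1.6
   vertex 4.0 4.2 1.8
  endloop
 endfacet
 facet normal 0.186 0.827 0.530
  outer loop
   vertex 5.6 3.2 2.8
   vertex 4.0 4.2 1.8
   vertex 3.2 2.2 5.2
  endloop
 endfacet
 facet normal -0.673 -0.205 -0.711
  outer loop
   vertex 3.8 0.0 3.2
   vertex 2.8 1.2 3.8
   vertex 4.0 4.2 1.8
  endloop
 endfacet
 facet normal -0.375 -0.277 -0.885
  outer loop
   vertex 3.8 0.0 3.2
   vertex 4.0 4.2 1.8
   vertex 5.8 2.4 1.6
  endloop
 endfacet
 facet normal -0.439 -0.667 0.602
  outer loop
   vertex 3.8 0.0 3.2
   vertex 3.2 2.2 5.2
   vertex 2.8 1.2 3.8
  endloop
 endfacet
 facet normal 0.816 -0.408 0.408
  outer loop
   vertex 3.8 0.0 3.2
   vertex 5.8 2.4 1.6
   vertex 5.6 3.2 2.8
  endloop
 endfacet
 facet normal 0.732 -0.338 0.591
  outer loop
   vertex 3.8 0.0 3.2
   vertex 5.6 3.2 2.8
   vertex 3.2 2.2 5.2
  endloop
 endfacet
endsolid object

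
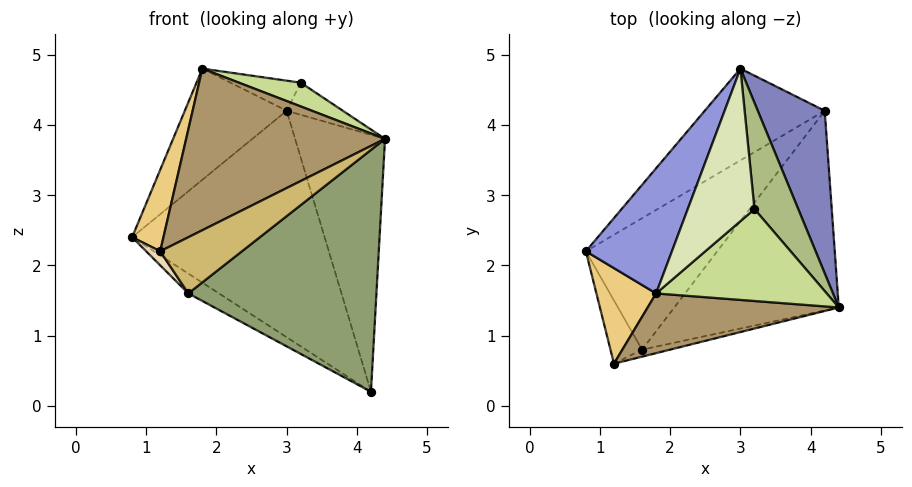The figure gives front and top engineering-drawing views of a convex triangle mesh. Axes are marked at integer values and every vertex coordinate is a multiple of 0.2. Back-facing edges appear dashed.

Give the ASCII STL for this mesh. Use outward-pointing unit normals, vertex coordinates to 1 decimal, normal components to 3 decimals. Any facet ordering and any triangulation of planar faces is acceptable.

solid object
 facet normal -0.619 0.728 -0.295
  outer loop
   vertex 4.2 4.2 0.2
   vertex 0.8 2.2 2.4
   vertex 3.0 4.8 4.2
  endloop
 endfacet
 facet normal 0.911 0.349 0.221
  outer loop
   vertex 4.2 4.2 0.2
   vertex 3.0 4.8 4.2
   vertex 4.4 1.4 3.8
  endloop
 endfacet
 facet normal -0.813 0.387 0.435
  outer loop
   vertex 1.8 1.6 4.8
   vertex 3.0 4.8 4.2
   vertex 0.8 2.2 2.4
  endloop
 endfacet
 facet normal -0.588 0.121 -0.800
  outer loop
   vertex 1.6 0.8 1.6
   vertex 0.8 2.2 2.4
   vertex 4.2 4.2 0.2
  endloop
 endfacet
 facet normal 0.554 -0.642 -0.530
  outer loop
   vertex 1.6 0.8 1.6
   vertex 4.2 4.2 0.2
   vertex 4.4 1.4 3.8
  endloop
 endfacet
 facet normal 0.698 0.207 0.685
  outer loop
   vertex 3.2 2.8 4.6
   vertex 4.4 1.4 3.8
   vertex 3.0 4.8 4.2
  endloop
 endfacet
 facet normal 0.333 -0.236 0.913
  outer loop
   vertex 3.2 2.8 4.6
   vertex 1.8 1.6 4.8
   vertex 4.4 1.4 3.8
  endloop
 endfacet
 facet normal -0.026 0.194 0.981
  outer loop
   vertex 3.2 2.8 4.6
   vertex 3.0 4.8 4.2
   vertex 1.8 1.6 4.8
  endloop
 endfacet
 facet normal 0.061 -0.936 0.346
  outer loop
   vertex 1.2 0.6 2.2
   vertex 4.4 1.4 3.8
   vertex 1.8 1.6 4.8
  endloop
 endfacet
 facet normal 0.296 -0.948 -0.118
  outer loop
   vertex 1.2 0.6 2.2
   vertex 1.6 0.8 1.6
   vertex 4.4 1.4 3.8
  endloop
 endfacet
 facet normal -0.911 -0.267 0.313
  outer loop
   vertex 1.2 0.6 2.2
   vertex 1.8 1.6 4.8
   vertex 0.8 2.2 2.4
  endloop
 endfacet
 facet normal -0.805 -0.129 -0.579
  outer loop
   vertex 1.2 0.6 2.2
   vertex 0.8 2.2 2.4
   vertex 1.6 0.8 1.6
  endloop
 endfacet
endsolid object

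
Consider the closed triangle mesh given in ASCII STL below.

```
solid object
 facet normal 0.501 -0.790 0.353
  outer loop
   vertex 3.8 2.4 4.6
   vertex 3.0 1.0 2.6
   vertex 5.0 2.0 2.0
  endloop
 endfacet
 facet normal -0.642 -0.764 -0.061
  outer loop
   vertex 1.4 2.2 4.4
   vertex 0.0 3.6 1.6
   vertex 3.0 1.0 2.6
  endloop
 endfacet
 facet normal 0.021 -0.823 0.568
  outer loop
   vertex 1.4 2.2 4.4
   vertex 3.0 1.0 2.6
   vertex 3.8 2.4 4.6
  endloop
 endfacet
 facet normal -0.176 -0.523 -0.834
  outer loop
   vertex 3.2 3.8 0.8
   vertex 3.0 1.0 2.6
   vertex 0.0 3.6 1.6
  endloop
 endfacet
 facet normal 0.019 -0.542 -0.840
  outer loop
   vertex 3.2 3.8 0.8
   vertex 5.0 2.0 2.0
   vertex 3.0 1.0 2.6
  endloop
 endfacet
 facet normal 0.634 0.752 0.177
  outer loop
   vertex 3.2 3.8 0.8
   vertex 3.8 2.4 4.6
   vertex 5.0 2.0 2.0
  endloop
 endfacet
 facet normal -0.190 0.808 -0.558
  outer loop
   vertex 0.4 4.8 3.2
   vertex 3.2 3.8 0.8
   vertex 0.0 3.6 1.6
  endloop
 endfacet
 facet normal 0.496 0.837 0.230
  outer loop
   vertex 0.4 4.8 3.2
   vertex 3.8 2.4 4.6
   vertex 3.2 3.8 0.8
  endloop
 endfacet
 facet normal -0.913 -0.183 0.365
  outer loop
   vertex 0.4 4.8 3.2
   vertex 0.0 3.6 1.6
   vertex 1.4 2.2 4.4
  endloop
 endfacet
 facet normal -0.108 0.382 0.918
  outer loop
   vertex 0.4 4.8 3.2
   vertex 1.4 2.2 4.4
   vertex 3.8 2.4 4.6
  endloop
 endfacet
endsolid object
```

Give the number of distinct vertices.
7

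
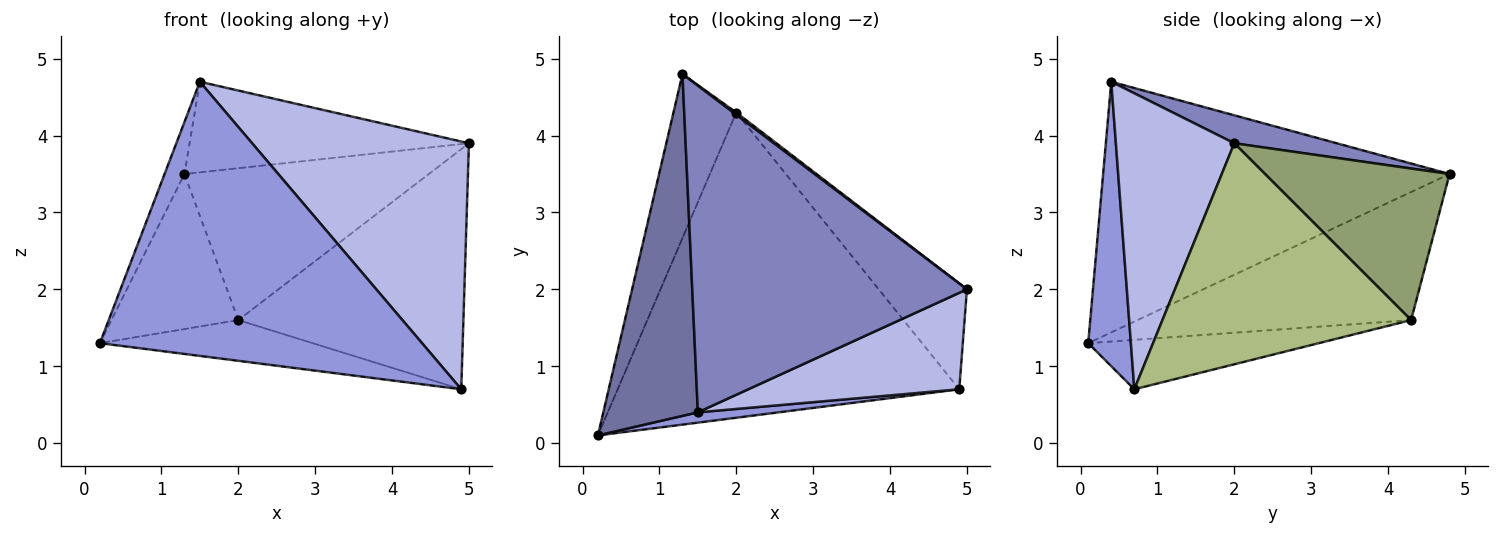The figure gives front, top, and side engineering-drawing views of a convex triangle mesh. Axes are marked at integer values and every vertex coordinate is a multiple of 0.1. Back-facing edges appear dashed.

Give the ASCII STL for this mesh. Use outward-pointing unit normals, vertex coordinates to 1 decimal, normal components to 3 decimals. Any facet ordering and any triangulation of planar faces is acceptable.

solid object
 facet normal -0.934 0.054 0.352
  outer loop
   vertex 1.5 0.4 4.7
   vertex 1.3 4.8 3.5
   vertex 0.2 0.1 1.3
  endloop
 endfacet
 facet normal 0.098 0.266 0.959
  outer loop
   vertex 1.5 0.4 4.7
   vertex 5.0 2.0 3.9
   vertex 1.3 4.8 3.5
  endloop
 endfacet
 facet normal 0.131 -0.991 0.037
  outer loop
   vertex 4.9 0.7 0.7
   vertex 1.5 0.4 4.7
   vertex 0.2 0.1 1.3
  endloop
 endfacet
 facet normal 0.454 -0.831 0.323
  outer loop
   vertex 4.9 0.7 0.7
   vertex 5.0 2.0 3.9
   vertex 1.5 0.4 4.7
  endloop
 endfacet
 facet normal 0.603 0.798 0.012
  outer loop
   vertex 2.0 4.3 1.6
   vertex 1.3 4.8 3.5
   vertex 5.0 2.0 3.9
  endloop
 endfacet
 facet normal 0.711 0.644 -0.284
  outer loop
   vertex 2.0 4.3 1.6
   vertex 5.0 2.0 3.9
   vertex 4.9 0.7 0.7
  endloop
 endfacet
 facet normal -0.829 0.384 -0.407
  outer loop
   vertex 2.0 4.3 1.6
   vertex 0.2 0.1 1.3
   vertex 1.3 4.8 3.5
  endloop
 endfacet
 facet normal -0.142 0.131 -0.981
  outer loop
   vertex 2.0 4.3 1.6
   vertex 4.9 0.7 0.7
   vertex 0.2 0.1 1.3
  endloop
 endfacet
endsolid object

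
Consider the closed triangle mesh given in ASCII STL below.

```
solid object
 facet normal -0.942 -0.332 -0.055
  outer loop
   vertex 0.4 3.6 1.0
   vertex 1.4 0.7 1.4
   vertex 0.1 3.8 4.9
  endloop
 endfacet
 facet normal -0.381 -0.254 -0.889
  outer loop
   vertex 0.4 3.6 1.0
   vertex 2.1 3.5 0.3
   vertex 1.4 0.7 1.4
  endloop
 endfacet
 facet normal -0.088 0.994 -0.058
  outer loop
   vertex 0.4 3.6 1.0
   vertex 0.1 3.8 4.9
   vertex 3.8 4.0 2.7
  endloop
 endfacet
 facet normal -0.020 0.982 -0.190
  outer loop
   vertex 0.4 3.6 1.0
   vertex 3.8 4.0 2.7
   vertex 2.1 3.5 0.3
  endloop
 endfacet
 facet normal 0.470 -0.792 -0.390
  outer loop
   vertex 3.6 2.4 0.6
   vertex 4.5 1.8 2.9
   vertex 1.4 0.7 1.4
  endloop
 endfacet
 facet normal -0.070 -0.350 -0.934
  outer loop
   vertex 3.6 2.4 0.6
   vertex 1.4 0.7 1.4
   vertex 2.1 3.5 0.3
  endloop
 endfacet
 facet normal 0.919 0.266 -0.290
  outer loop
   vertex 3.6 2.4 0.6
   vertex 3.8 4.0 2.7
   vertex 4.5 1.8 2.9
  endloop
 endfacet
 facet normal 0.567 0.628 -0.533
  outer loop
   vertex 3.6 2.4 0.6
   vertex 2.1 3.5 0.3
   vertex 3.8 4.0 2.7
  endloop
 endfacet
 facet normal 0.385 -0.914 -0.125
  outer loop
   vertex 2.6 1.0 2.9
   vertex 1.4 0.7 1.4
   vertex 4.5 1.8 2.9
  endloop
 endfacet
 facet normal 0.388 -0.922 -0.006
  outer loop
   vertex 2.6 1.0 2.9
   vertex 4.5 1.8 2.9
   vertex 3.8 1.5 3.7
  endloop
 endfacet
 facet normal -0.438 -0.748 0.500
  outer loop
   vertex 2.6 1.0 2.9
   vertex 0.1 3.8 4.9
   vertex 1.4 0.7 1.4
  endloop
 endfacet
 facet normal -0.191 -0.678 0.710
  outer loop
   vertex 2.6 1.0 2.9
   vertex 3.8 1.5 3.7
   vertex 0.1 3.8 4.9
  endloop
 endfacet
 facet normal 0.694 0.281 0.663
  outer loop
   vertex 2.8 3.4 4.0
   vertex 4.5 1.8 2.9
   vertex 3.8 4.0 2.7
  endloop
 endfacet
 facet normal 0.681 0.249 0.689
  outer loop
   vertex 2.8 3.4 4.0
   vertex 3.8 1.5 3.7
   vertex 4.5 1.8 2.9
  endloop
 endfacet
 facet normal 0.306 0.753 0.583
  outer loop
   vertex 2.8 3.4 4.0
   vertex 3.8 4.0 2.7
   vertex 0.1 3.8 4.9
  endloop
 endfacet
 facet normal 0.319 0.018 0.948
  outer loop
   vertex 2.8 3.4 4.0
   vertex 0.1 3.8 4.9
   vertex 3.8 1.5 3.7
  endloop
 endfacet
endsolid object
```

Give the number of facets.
16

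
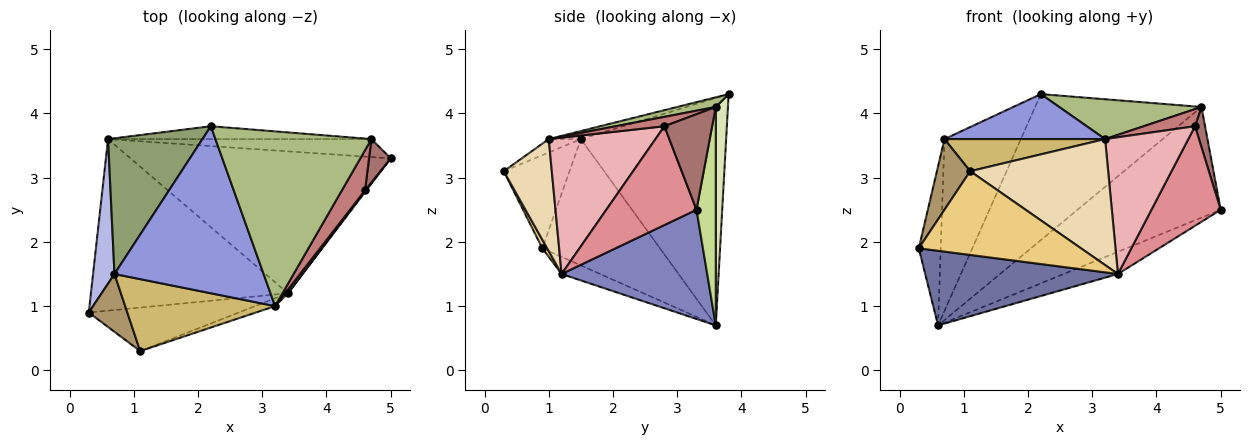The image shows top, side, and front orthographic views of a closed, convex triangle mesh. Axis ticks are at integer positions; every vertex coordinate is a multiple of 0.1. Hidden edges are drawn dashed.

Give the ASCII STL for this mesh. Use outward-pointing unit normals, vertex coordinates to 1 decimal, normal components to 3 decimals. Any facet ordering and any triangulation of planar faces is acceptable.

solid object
 facet normal -0.079 -0.397 -0.914
  outer loop
   vertex 3.4 1.2 1.5
   vertex 0.3 0.9 1.9
   vertex 0.6 3.6 0.7
  endloop
 endfacet
 facet normal 0.383 0.143 -0.913
  outer loop
   vertex 3.4 1.2 1.5
   vertex 0.6 3.6 0.7
   vertex 5.0 3.3 2.5
  endloop
 endfacet
 facet normal -0.052 -0.260 0.964
  outer loop
   vertex 0.7 1.5 3.6
   vertex 3.2 1.0 3.6
   vertex 2.2 3.8 4.3
  endloop
 endfacet
 facet normal -0.970 0.181 0.164
  outer loop
   vertex 0.7 1.5 3.6
   vertex 0.6 3.6 0.7
   vertex 0.3 0.9 1.9
  endloop
 endfacet
 facet normal -0.831 0.437 0.345
  outer loop
   vertex 0.7 1.5 3.6
   vertex 2.2 3.8 4.3
   vertex 0.6 3.6 0.7
  endloop
 endfacet
 facet normal 0.060 -0.222 0.973
  outer loop
   vertex 4.7 3.6 4.1
   vertex 2.2 3.8 4.3
   vertex 3.2 1.0 3.6
  endloop
 endfacet
 facet normal 0.132 0.978 -0.159
  outer loop
   vertex 4.7 3.6 4.1
   vertex 5.0 3.3 2.5
   vertex 0.6 3.6 0.7
  endloop
 endfacet
 facet normal 0.072 0.994 -0.087
  outer loop
   vertex 4.7 3.6 4.1
   vertex 0.6 3.6 0.7
   vertex 2.2 3.8 4.3
  endloop
 endfacet
 facet normal -0.837 -0.423 0.346
  outer loop
   vertex 1.1 0.3 3.1
   vertex 0.7 1.5 3.6
   vertex 0.3 0.9 1.9
  endloop
 endfacet
 facet normal -0.081 -0.406 0.910
  outer loop
   vertex 1.1 0.3 3.1
   vertex 3.2 1.0 3.6
   vertex 0.7 1.5 3.6
  endloop
 endfacet
 facet normal 0.026 -0.887 -0.461
  outer loop
   vertex 1.1 0.3 3.1
   vertex 0.3 0.9 1.9
   vertex 3.4 1.2 1.5
  endloop
 endfacet
 facet normal 0.328 -0.943 -0.059
  outer loop
   vertex 1.1 0.3 3.1
   vertex 3.4 1.2 1.5
   vertex 3.2 1.0 3.6
  endloop
 endfacet
 facet normal 0.955 -0.201 0.217
  outer loop
   vertex 4.6 2.8 3.8
   vertex 5.0 3.3 2.5
   vertex 4.7 3.6 4.1
  endloop
 endfacet
 facet normal 0.349 -0.367 0.862
  outer loop
   vertex 4.6 2.8 3.8
   vertex 4.7 3.6 4.1
   vertex 3.2 1.0 3.6
  endloop
 endfacet
 facet normal 0.793 -0.609 0.010
  outer loop
   vertex 4.6 2.8 3.8
   vertex 3.4 1.2 1.5
   vertex 5.0 3.3 2.5
  endloop
 endfacet
 facet normal 0.788 -0.615 0.017
  outer loop
   vertex 4.6 2.8 3.8
   vertex 3.2 1.0 3.6
   vertex 3.4 1.2 1.5
  endloop
 endfacet
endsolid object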